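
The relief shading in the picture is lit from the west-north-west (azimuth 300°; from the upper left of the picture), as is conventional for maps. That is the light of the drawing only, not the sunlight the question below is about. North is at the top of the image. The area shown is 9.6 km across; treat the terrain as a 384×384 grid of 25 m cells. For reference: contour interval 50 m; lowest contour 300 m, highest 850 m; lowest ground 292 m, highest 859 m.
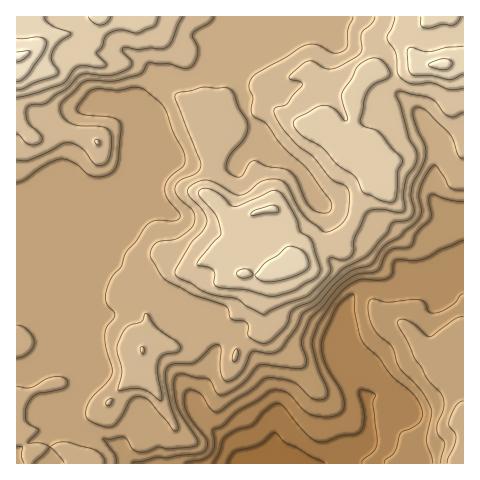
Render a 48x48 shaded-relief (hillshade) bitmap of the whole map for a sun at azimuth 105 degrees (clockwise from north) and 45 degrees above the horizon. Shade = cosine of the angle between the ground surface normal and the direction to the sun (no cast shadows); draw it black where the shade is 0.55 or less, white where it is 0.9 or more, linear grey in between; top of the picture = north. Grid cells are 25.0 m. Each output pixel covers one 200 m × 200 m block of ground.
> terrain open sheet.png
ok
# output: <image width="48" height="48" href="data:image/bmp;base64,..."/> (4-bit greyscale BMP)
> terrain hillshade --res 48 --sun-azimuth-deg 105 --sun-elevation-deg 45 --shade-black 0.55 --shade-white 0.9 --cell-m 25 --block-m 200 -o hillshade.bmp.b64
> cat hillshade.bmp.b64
<image width="48" height="48" href="data:image/bmp;base64,Qk32BAAAAAAAAHYAAAAoAAAAMAAAADAAAAABAAQAAAAAAIAEAAATCwAAEwsAABAAAAAAAAAAAAAAABEREQAiIiIAMzMzAERERABVVVUAZmZmAHd3dwCIiIgAmZmZAKqqqgC7u7sAzMzMAN3d3QDu7u4A////AGeHZWZ6uoiYmZrNuHd3d3d2VUMkVWUQA2Z3ZneJp1eYiJvuyXd3d2Z4dmQjRVQgAIh3ZneIhkeHeKveyYiHZlV4mIYzRUIjEIiIh3dniGd1Wbu7upmYVEV4iJhDVUECM4hnmFVXqodka8p4qpqoVEV4iJhUVUEAI6l2d0NHq5dFrLhYu6qpU0Z4mZhmZUEAAKmHiFIlm6c33aZHq6qpYzV5qphmZTESEYiIiYQSaZZb7JY1m7u5ZEWKupdmZCE1RGZmeZdBFHed24ZEe8uodVabqYd1QyNWZnZlaIdjAVe9yXdjWsuXdnm7mHdkMzRmZod2Z3dkEke8uIhzOcuXd5vLh3ZTI1ZmZpmHd3dTEkermZmFJ7qHiazKd3VDM1ZlZqqYd3ZSE0aZiZmGNZiJqrzKdlRVQ1dlVpmYd3ZSIkaIiIh3VWWLzM3adUNFRGdlVYiHd2ZUI0Z4h3dmZlRqzd3chTNFVXdkRHd3d2ZVQ0V4h3dlVmRprN3dpSJEVohkM3d3d3ZVVUZ4d3dlRFZ5q8zutiJFVnh1Q3d3d3ZTVnd3d2ZVZVZ4qrz/6DNWVWd2VHd3d3dSOId2ZURGd2Z4mazv/HVnZmZ2ZXd3d3djN4dkREVVVnd4mavf/bh4h3dmZnd3d3dkNWZUI1dkRXdmeKvN7bmrmId3d3d3d3d2QkZlMTVlVVZVZ5vLq7vdqIiHd3d3d2d3UyRlQyNFZ2VlVou4erztqImZiHd3Zmd4dCJFUyI0Z2VmVoqWiqrNuamIiHd2Zmd4djJFUxEkVnZmaIiFWZiru8p3iXd3Zmd3dlNFZCESRoh2eamFNpmaq8uYiHd3dmZ3d2VWZCESRVeHi7l1M3mYit25iHd3d3d3d3ZlQyAVdSNXrLl1MmiHjN25d4d3d3d3d3ZkIRFIliE1m6hmQjZXzu2XZ4h3d3d3d3dTARJYhzIlm5dVUzVXzuyFVpmHd2Z4iHdkERJXh0NFeYZEVUVnre2VVZqodlVpqXdmQiNXh1VmZ2QzVmZ3nN6lVYmqh1Nayod2UyNYh2Z3dlM0V3d3is62RXiql1Nb24d2UyNYmHd3ZERFZ2Z5may2RGeal1Rr24d2QyRnmYd2QzVXhlaJmauWRGeIh2Vpu4d1MzVmiZdkIjV4h2Z4mrp1VZh3iHVWiYd1MjVniZdTIjVol3d3m7lUZ6mIqoZmd3dkIkV4iHVERDRXh3h3m7dEaKmKu6h3d3dkM0V3iHRFVERWZomImpZEeKmrzLqHd3ZUVVVneGVVVERVRIqZmHdmeLuqvduHiYdWZlVmZ1RWZmVVQ2qphnh2eLqpvdl4mqmHZndmZlNEVmZlQiaZdFd2iqqqmqh5qruXd4h3d2VDNFZ2QhOJUSVnmpvMmIiJmamHd5mHd3dlQzZ3QhJXQTVFZ1e9uYiJmHiImZmHd3d2ZEV3YyNVM1ZUVlV6qYirl2iJupiHd3d3dmZnYyNERWd2Zodnh3iKmHiJu6mId3d3d3Z2UyNERVaHd6h3d2VpqYiJqqmpd3d3d3d3ZDIzRER4iA=="/>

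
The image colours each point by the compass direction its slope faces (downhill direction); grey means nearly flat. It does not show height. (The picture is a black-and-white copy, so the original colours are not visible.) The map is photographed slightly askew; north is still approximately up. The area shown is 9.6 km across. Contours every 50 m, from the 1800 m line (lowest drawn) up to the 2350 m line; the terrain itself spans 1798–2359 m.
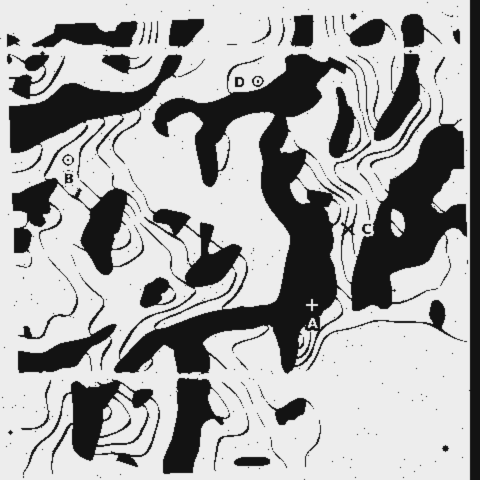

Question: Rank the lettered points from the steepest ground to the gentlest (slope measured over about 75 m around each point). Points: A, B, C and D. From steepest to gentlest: C A B D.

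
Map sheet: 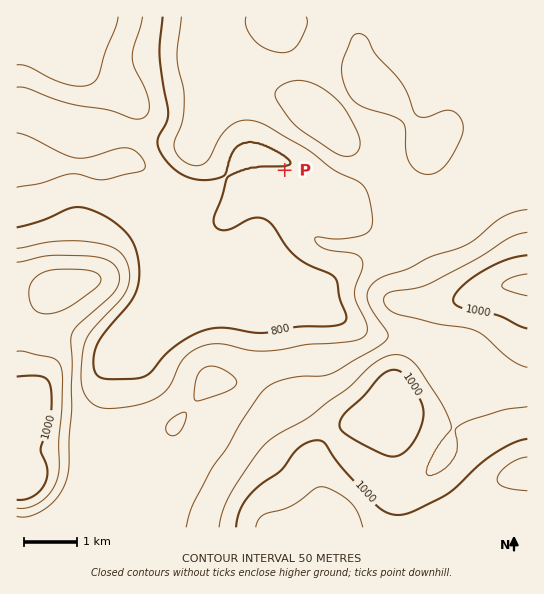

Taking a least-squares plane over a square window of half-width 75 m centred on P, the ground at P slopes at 5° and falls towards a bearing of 1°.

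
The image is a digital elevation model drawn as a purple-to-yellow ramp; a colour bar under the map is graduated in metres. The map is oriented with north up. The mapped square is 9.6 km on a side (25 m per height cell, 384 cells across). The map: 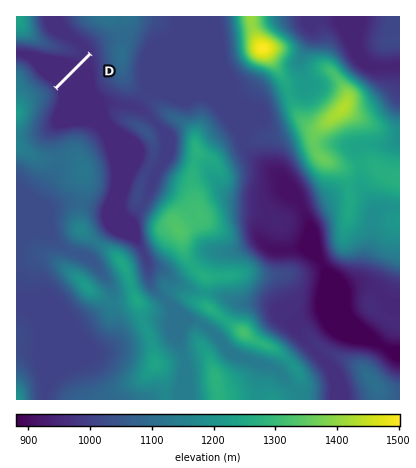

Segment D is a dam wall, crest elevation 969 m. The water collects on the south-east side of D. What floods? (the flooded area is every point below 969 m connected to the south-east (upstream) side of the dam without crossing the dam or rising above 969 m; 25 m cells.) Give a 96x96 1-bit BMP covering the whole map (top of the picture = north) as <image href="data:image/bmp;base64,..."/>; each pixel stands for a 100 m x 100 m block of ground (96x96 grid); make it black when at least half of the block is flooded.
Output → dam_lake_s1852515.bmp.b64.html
<image width="96" height="96" href="data:image/bmp;base64,Qk2+BAAAAAAAAD4AAAAoAAAAYAAAAGAAAAABAAEAAAAAAIAEAAATCwAAEwsAAAIAAAAAAAAA////AAAAAAAAAAAAAAAAAAAAAAAAAAAAAAAAAAAAAAAAAAAAAAAAAAAAAAAAAAAAAAAAAAAAAAAAAAAAAAAAAAAAAAAAAAAAAAAAAAAAAAAAAAAAAAAAAAAAAAAAAAAAAAAAAAAAAAAAAAAAAAAAAAAAAAAAAAAAAAAAAAAAAAAAAAAAAAAAAAAAAAAAAAAAAAAAAAAAAAAAAAAAAAAAAAAAAAAAAAAAAAAAAAAAAAAAAAAAAAAAAAAAAAAAAAAAAAAAAAAAAAAAAAAAAAAAAAAAAAAAAAAAAAAAAAAAAAAAAAAAAAAAAAAAAAAAAAAAAAAAAAAAAAAAAAAAAAAAAAAAAAAAAAAAAAAAAAAAAAAAAAAAAAAAAAAAAAAAAAAAAAAAAAAAAAAAAAAAAAAAAAAAAAAAAAAAAAAAAAAAAAAAAAAAAAAAAAAAAAAAAAAAAAAAAAAAAAAAAAAAAAAAAAAAAAAAAAAAAAAAAAAAAAAAAAAAAAAAAAAAAAAAAAAAAAAAAAAAAAAAAAAAAAAAAAAAAAAAAAAAAAAAAAAAAAAAAAAAAAAAAAAAAAAAAAAAAAAAAAAAAAAAAAAAAAAAAAAAAAAAAAAAAAAAAAAAAAAAAAAAAAAAAAAAAAAAAAAGAAAAAAAAAAAAAAA+AAAAAAAAAAAAAAD+AAAAAAAAAAAAAAH+AAAAAAAAAAAAAAP+AAAAAAAAAAAAAAP8AAAAAAAAAAAAAAf8AAAAAAAAAAAAAAfwAAAAAAAAAAAAAAfwAAAAAAAAAAAAAAPwAAAAAAAAAAAAAAPwAAAAAAAAAAAAAAHwAAAAAAAAAAAAAAHwAAAAAAAAAAAAAAHwAAAAAAAAAAAAAAH4AAAAAAAAAAAAAAD4AAAAAAAAAAAAAAD8AAAAAAAAAAAAAAD8AAAAAAAAAAAAAAD+AAAAAAAAAAAAAAH+AAAAAAAAAAAAAAH/AAAAAAAAAAAAAAH/AAAAAAAAAAAAAAH/AAAAAAAAAAAAAAP/AAAAAAAAAAAAAAP/AAAAAAAAAAAAAAP+AAAAAAAAAAAAAAf8AAAAAAAAAAAAAAf4AAAAAAAAAAAAAB/gAAAAAAAAAAAAf//AAAAAAAAAAAAAf/8AAAAAAAAAAAAAf/8AAAAAAAAAAAAAf/4AAAAAAAAAAAAAP/4AAAAAAAAAAAAAP/4AAAAAAAAAAAAAP/4AAAAAAAAAAAAAH/4AAAAAAAAAAAAAH/wAAAAAAAAAAAAAP/gAAAAAAAAAAAAAH/AAAAAAAAAAAAAAD/AAAAAAAAAAAAAAB/AAAAAAAAAAAAAAA/AAAAAAAAAAAAAAAfAAAAAAAAAAAAAAAPAAAAAAAAAAAAAAAGAAAAAAAAAAAAAAACAAAAAAAAAAAAAAAAAAAAAAAAAAAAAAAAAAAAAAAAAAAAAAAAAAAAAAAAAAAAAAAAAAAAAAAAAAAAAAAAAAAAAAAAAAAAAAAAAAAAAAAAAAAAAAAAAAAAAAAAAAAAAAAAAAAAAAAAAAAAAAAAAAAAAAAAAAAAAAAAAAAAAAAAAAAAA="/>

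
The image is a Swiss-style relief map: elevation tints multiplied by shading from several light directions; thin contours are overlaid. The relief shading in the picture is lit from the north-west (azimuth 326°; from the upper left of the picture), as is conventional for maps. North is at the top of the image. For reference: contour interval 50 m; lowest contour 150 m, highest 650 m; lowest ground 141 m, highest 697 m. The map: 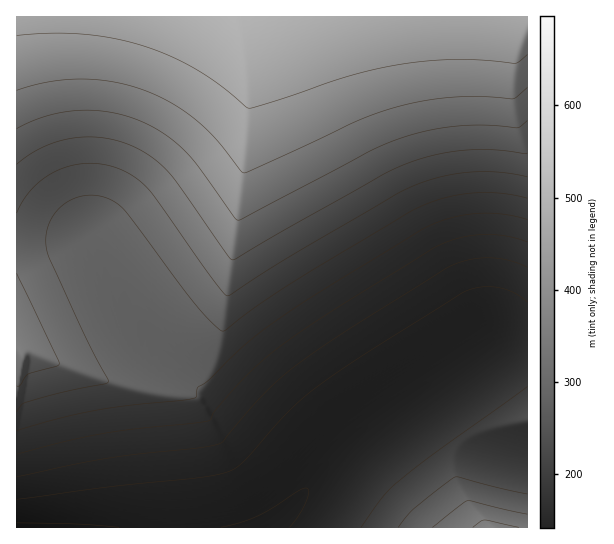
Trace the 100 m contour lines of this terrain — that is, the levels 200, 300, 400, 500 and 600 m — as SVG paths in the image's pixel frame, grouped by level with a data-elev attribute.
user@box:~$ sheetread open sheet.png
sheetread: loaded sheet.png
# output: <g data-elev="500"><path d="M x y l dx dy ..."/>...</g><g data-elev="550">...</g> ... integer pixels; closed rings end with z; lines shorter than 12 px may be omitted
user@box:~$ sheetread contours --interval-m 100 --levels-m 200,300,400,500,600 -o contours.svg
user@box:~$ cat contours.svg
<g data-elev="200"><path d="M17 499l96-13 88-9 29-6 14-10 42-47 27-24 48-33 101-64 17-6 18 0 16 5 14 10"/><path d="M527 387l-94 68-38 29-13 14-21 29"/></g><g data-elev="300"><path d="M527 514l-60-13-35 26"/><path d="M17 454l49-13 36-7 107-13 5-10 26-29 37-33 52-36 105-65 23-9 24-4 24 1 22 6"/></g><g data-elev="400"><path d="M17 412l4-6 4-3 34-10 46-9 3-2-29-58-29-65-4-10 0-16 5-14 10-12 13-9 12-3 12 1 12 3 11 7 75 99 17 18 10 8 32-24 38-25 114-69 15-7 25-9 27-4 27 0 26 5"/></g><g data-elev="500"><path d="M17 164l13-10 13-7 15-6 15-3 16-1 14 1 15 3 15 5 20 12 17 16 57 81 6 5 150-86 28-12 27-8 28-4 27 0 34 3"/></g><g data-elev="600"><path d="M17 90l32-8 32-3 32 3 30 8 27 12 25 17 19 18 27 34 4 2 110-51 35-13 29-7 31-5 31 0 32 2 14-12"/></g>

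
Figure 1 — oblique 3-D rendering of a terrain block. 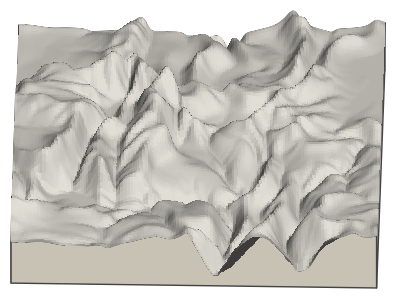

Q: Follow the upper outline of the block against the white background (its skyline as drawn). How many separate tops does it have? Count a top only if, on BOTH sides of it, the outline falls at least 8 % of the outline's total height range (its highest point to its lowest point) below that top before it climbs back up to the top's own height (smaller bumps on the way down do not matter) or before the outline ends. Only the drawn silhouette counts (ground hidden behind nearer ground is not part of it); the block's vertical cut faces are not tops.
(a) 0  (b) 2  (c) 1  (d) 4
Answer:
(b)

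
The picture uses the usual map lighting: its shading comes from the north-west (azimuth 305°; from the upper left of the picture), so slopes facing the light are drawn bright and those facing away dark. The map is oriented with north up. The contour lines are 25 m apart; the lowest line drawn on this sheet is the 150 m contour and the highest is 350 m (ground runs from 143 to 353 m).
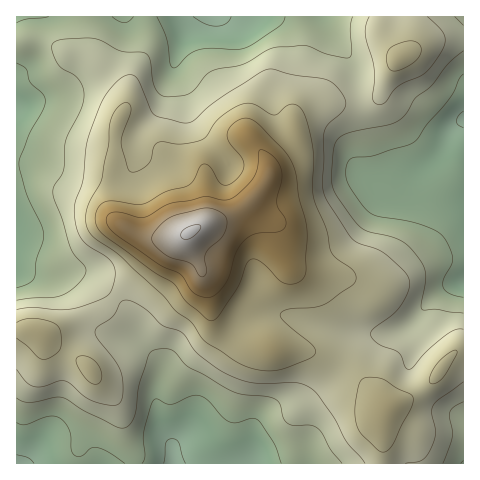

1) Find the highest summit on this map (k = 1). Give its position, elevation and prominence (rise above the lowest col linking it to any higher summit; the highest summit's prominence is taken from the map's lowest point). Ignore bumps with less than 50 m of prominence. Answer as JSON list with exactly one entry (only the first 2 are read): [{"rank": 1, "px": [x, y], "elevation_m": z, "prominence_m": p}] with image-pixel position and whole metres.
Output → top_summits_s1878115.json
[{"rank": 1, "px": [189, 232], "elevation_m": 353, "prominence_m": 210}]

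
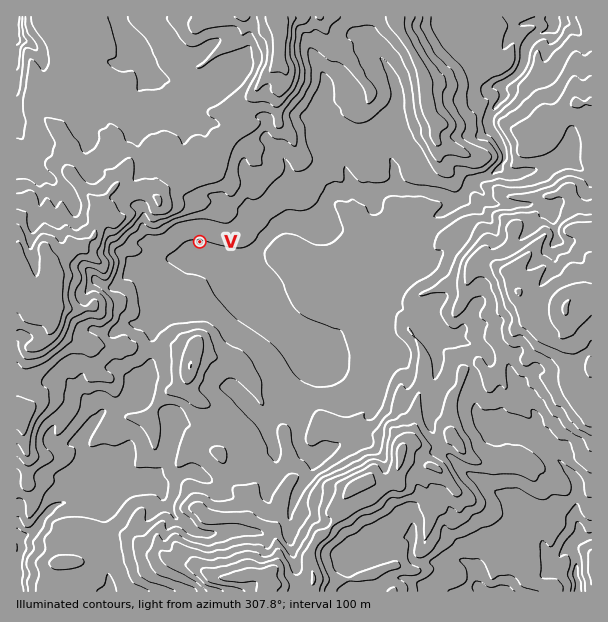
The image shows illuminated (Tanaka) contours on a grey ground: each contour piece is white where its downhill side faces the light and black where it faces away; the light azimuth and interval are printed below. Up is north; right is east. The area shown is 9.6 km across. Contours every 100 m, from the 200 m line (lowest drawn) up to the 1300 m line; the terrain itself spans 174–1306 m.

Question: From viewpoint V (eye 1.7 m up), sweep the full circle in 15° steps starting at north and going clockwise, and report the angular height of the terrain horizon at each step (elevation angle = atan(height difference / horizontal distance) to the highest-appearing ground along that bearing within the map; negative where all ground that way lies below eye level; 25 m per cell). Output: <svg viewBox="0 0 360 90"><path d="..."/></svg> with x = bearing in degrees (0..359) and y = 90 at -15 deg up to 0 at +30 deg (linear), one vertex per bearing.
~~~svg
<svg viewBox="0 0 360 90"><path d="M0 17l15 4 15 5 15 5 15 12 15 10 15-4 15-2 15 6 15-8 15 1 15 3 15-12 15 10 15 2 15-5 15-14 15-4 15-3 15-6 15-5 15-12 15 6 15 7"/></svg>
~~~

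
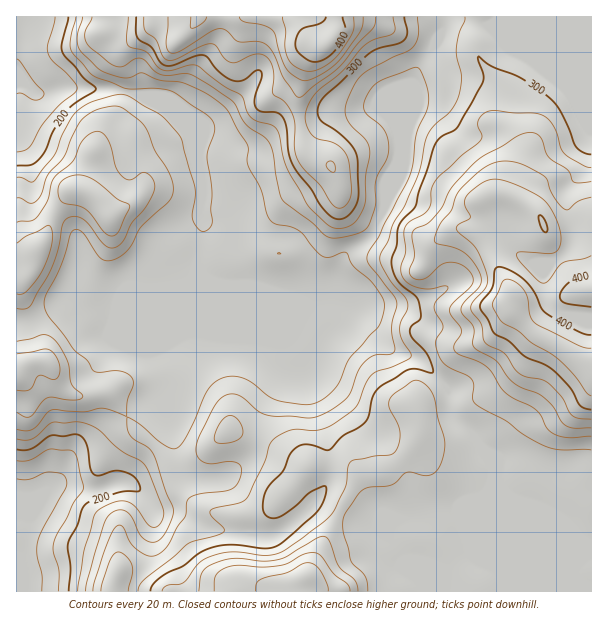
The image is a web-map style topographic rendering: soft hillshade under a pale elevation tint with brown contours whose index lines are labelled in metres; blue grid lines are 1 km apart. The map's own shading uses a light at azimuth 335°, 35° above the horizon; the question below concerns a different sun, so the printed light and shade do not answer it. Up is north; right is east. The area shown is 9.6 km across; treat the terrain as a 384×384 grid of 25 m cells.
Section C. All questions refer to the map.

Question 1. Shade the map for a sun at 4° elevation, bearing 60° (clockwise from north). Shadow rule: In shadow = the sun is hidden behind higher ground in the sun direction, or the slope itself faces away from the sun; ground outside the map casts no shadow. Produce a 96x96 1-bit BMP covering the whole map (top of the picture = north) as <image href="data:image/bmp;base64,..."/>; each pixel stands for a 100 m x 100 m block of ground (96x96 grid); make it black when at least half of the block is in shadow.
<image width="96" height="96" href="data:image/bmp;base64,Qk2+BAAAAAAAAD4AAAAoAAAAYAAAAGAAAAABAAEAAAAAAIAEAAATCwAAEwsAAAIAAAAAAAAA////AAAAAAA//gcBAAAAAAAAAAAf/gAHAAAAAAAAAAAf/gAGAAAAAAAAAAAf/wAAAAAAAAAAAAAf/wAAAAAAAAAAAAAP/wAAAAAAAAAAAAAP/wAAAAAAAAAAAAAHPwAAAAAAAAAAAAAAHwBAAAAAAAAAAAAAHwDgAAAAAAAAAAAADgHgAAAAAAAAAAAABgHgAAAAAAAAAAAAYAPgAAAAAAAAAAAAYAfwAAAAAAAAAAAAAAfwAAAAAAAAAAAAAA/gAAAAAAAAAAAAAB/AAAAAAAAAAAAB4D+AAAAAAAAAAAAB8H+AAAAAAAAAAAAB+D+AAAAAAAAAAAAB+D8AAAAAAAAAAAAA+B8AAAAAAAAAAAAA+B4AAAAAAAAAAACAeGAGAAAAAAAAAACAeGAGAAAAAAAAHwCAOEACAAAAAAAAP+DAOAAAAAAAAAAAf/GAMAAAAAAAAAAAf/kAAAAAAAAAAAAAf/0AAAAAAAAAAAAA//8DAAAAAAAAAAAA//8BAAAAAAAAYAAB//4AAAAAAAAA4AD///4AAAAAAAAAwAH///4AAAAAAAAAwAP///4AAAAAAAAAAAf///wAAAAAAAAAAB//8/gAAAAAAAAAA///8/AAAAAAAAAAB///8+AAAAAAAAAAB////8AAAAAAAAAAD////AAAAAAAAAAAH///+AAAAAAAAAAAD///8AAAAAAAAAAAH9//4AAAAAAAAAAf/5//wAAAAAAAAAAf/x//gAAAAAAAAAAf////gAAAAAAAAAAf//v/AAAAAAAAAAAf//P8AAAAAAAAAAAf//P/AAAAAAAAAAAf//P/gAAAAAAAAAAP//P/gAAAAAAAAAAP/+H/AAAAAAAAAAAH/8H/AAAAAAAAAAAD/8H+AAAAPAAAAAAB/+D8AAAAfgAAAAAA//D4AAAA/wAAAAGAf+D4AAAA/wAAAD/wP+BgAAAA/wAAAH/4H8AAAAAA/gAAAP/8D8AAAAAA/gAAA//8B4AAAAAAfAAAD//8BwAAAAAAeAAAH//8B4fAAAA8MAAAP//4A+fgAAA/AAAAP//4A/HgAAA/AAAAP//4AfjAAAAfAAAAP//4AfgAAAAeAAAAP//wAfgAAAAMAAAAH//gAPgAAAAAAAAAH//AAPgAAAAAAAAAH/+AAPwAAAAPAAAAP/8AAHwAAAAPwAAAf/4AAHwAAAAPwAAD//4AADgAAAAHgAAf//4AADgAAAAAAAA///4AABAAAAABgAB///4AAAAAAAAAgAB///4AAAAAAAAPAAD///4AAAAAAAAPwAH//74AAAAAAAAf+AP//54AAAAAAAA//8f///4AAAAAAAD///////4AAAgAAAD///////4AAAAAAAD///////8AAAAAAAD///////+AAAAAAAD////P7/+AAABwAAD////D5/+AAADgAAB////B4/4AAADgAAA/+f/A4fwAAABgAAAf+f/AAfwAAABAAAAP8f/AAPwAAAAAAAAH8PwAEHwAAAAAAAAD8HwAADwAAAAAAAAB8DwAAAAAAAAAAAA="/>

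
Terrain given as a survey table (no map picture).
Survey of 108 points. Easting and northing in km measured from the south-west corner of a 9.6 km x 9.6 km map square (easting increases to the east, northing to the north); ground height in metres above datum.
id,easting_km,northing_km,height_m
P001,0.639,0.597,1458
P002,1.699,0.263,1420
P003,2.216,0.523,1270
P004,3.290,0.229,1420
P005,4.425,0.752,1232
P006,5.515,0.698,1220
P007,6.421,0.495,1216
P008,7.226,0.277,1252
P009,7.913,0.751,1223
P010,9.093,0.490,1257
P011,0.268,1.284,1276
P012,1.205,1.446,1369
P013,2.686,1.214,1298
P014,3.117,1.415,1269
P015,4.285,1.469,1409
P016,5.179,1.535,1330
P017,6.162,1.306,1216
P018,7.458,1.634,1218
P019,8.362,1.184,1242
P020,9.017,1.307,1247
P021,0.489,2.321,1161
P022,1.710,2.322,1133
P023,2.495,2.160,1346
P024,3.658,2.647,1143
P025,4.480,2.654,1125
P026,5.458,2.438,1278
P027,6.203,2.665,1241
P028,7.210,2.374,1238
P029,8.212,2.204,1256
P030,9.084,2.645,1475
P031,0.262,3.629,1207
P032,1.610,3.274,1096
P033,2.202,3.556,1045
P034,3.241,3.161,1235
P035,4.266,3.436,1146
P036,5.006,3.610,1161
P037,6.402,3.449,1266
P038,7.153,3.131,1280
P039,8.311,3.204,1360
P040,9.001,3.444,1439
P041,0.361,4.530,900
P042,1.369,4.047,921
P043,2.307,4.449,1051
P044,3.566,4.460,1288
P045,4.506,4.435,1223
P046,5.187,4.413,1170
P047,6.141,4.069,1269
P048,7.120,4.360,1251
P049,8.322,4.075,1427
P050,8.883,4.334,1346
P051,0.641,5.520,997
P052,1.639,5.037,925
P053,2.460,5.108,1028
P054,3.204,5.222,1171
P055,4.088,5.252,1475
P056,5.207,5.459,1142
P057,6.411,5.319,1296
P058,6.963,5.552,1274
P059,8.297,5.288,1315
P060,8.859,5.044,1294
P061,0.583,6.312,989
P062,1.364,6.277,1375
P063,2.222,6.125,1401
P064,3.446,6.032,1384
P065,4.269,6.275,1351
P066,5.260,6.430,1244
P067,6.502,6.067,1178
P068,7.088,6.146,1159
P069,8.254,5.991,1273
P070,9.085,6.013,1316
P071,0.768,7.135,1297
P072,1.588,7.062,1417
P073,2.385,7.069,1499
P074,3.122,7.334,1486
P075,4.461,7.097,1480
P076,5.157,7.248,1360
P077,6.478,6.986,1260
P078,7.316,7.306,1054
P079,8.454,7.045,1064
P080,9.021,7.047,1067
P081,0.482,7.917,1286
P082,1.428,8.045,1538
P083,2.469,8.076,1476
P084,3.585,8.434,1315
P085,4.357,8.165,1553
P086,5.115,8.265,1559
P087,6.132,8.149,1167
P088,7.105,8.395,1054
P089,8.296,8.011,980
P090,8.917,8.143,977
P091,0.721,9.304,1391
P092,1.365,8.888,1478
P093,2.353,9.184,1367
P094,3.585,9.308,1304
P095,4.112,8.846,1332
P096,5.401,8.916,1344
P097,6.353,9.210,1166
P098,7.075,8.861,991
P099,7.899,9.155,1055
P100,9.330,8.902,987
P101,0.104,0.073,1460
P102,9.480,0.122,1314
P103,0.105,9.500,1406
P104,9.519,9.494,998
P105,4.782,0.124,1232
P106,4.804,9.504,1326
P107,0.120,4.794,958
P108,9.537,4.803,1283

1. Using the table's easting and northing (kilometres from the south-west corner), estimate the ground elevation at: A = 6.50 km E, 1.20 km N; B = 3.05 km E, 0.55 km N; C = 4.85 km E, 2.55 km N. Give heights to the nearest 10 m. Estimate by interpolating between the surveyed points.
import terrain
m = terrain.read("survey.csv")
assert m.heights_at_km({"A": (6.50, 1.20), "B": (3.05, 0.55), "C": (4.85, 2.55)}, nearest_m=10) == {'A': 1220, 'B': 1390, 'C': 1140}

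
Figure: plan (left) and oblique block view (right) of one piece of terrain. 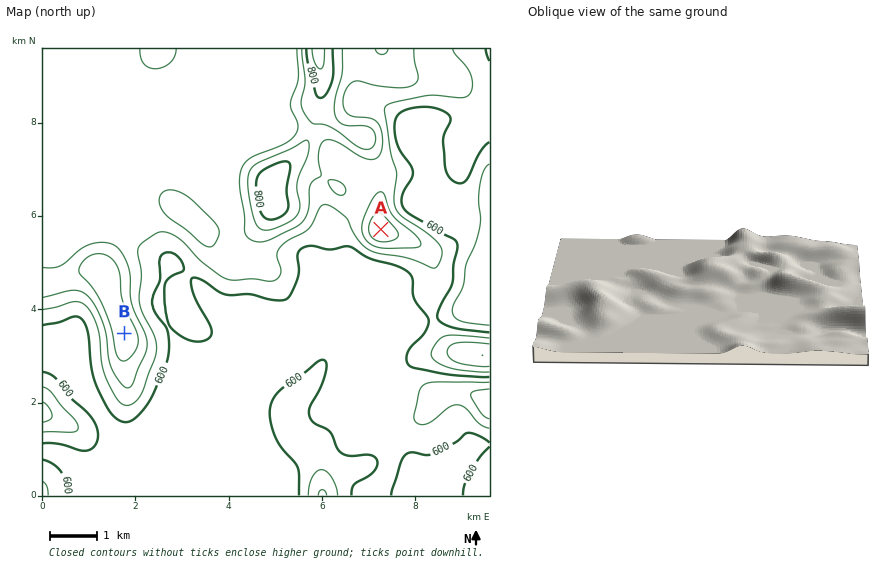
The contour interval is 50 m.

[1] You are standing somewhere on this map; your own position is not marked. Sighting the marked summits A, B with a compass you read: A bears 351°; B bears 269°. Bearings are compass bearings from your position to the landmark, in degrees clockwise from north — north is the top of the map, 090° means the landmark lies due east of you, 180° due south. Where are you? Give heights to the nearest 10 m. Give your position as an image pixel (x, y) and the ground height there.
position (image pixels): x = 397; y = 328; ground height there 580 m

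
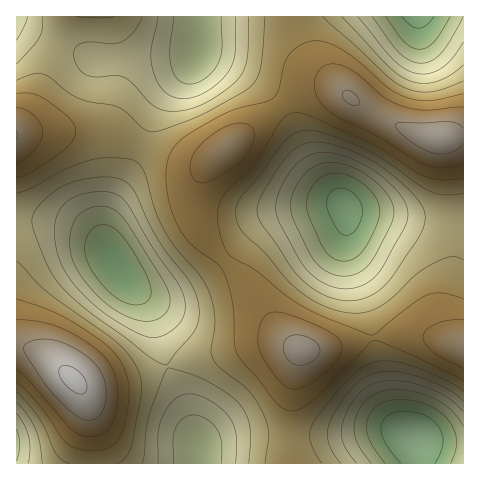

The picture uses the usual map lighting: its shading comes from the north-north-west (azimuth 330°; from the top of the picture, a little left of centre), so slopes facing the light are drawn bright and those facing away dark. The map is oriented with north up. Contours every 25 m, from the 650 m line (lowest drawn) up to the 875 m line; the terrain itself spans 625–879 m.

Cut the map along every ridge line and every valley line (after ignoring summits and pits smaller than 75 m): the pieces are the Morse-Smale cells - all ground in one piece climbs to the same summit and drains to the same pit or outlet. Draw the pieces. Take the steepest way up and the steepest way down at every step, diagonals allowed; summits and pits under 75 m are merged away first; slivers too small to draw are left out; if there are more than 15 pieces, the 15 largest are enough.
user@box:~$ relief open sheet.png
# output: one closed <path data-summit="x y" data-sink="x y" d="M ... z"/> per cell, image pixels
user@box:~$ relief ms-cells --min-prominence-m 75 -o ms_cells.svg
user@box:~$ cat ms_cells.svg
<path data-summit="440 138" data-sink="346 208" d="M330 88l-17 2-20 8-48 35-35 29-11 18-3 16 1 24 7 16 45 51 31 45 12 12 9 6 26-2 37-9 38-6 19 1 42 11 1-208-33 0-20-5-41-20-26-19z"/><path data-summit="440 138" data-sink="116 265" d="M101 130l-66 2-19 2 0 83 48 7 24 9 19 17 21 33 19 19 8 18 12 45 17 38 12 35 3 26 93 0-3-24 1-31 5-37 6-23-9-5-12-12-31-45-35-37-15-23-3-14 1-24 3-11 11-17-12 3-17-2-44-16-27-13z"/><path data-summit="440 138" data-sink="197 48" d="M293 16l-94 0-4 36-19 5-64 3-20-1-19-11-56-24-1 109 85-3 10 3 27 13 44 16 12 2 14-2 85-64 12-6 15-4 10 0 15 4-36-37-11-21z"/><path data-summit="74 379" data-sink="116 265" d="M25 218l-9 0 0 128 20 5 13 7 30 27 8 15 5 16 6 26 1 22 98 0 1-17-2-9-12-35-17-38-12-45-8-18-19-19-21-33-12-12-14-8-17-6z"/><path data-summit="440 138" data-sink="412 438" d="M412 333l-36 4-49 11-26 2-6 22-5 37-1 31 4 24 124 0 0-12-3-14 14 4 36 0 0-96z"/><path data-summit="440 138" data-sink="418 17" d="M463 16l-169 0 0 4 15 35 44 45 25 16 33 16 20 5 18 0 15-1z"/><path data-summit="74 379" data-sink="17 444" d="M20 346l-4 1 0 116 82 1 1-12-5-27-7-25-6-11-32-31-13-7z"/><path data-summit="74 379" data-sink="197 48" d="M197 16l-180 0-1 8 25 12 32 12 19 11 20 1 64-3 19-5 2-3z"/><path data-summit="74 379" data-sink="412 438" d="M414 438l4 26 46-1-1-20-35-1z"/>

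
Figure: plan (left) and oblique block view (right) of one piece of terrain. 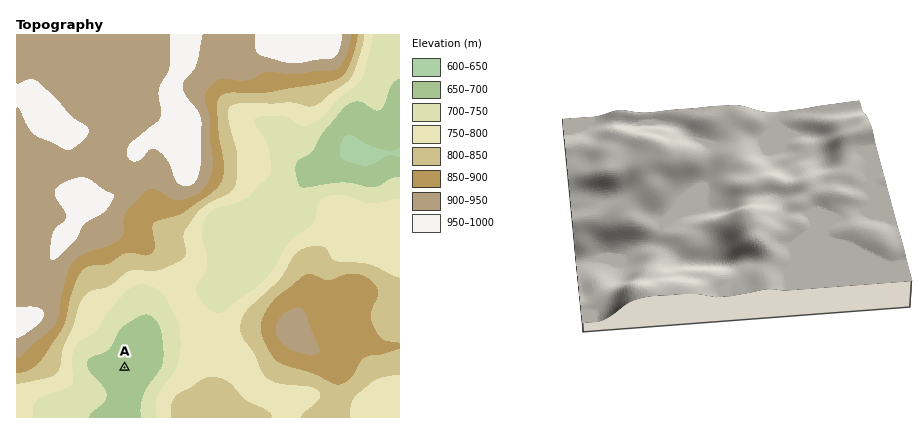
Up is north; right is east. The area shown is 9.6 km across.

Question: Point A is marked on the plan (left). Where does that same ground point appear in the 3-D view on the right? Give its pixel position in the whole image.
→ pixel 781 136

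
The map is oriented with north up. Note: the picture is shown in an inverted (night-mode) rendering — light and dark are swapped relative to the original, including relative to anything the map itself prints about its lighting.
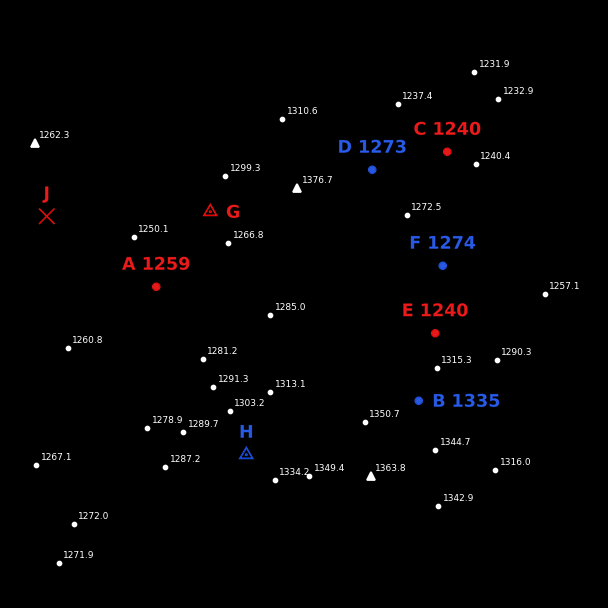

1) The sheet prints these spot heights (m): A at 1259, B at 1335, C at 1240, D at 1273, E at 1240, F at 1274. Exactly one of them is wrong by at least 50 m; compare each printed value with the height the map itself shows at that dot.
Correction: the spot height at E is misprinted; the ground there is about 1302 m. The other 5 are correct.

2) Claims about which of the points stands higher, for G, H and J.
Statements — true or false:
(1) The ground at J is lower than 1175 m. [false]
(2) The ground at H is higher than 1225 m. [true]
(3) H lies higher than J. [true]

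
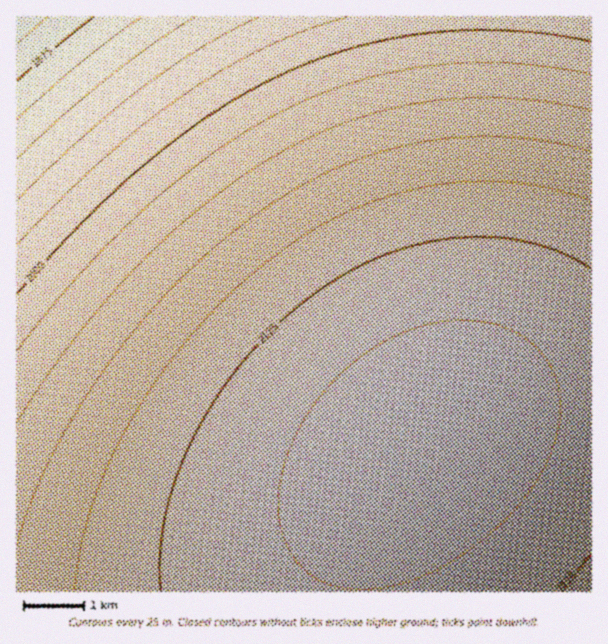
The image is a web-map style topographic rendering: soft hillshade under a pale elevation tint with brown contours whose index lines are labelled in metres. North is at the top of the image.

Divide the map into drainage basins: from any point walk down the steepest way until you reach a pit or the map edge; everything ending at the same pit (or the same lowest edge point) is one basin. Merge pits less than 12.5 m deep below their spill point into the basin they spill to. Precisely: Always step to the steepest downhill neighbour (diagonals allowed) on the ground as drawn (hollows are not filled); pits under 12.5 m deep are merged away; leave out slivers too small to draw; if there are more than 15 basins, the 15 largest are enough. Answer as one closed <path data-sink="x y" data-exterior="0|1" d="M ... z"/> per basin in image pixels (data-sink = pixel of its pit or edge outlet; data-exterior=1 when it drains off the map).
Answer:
<path data-sink="17 17" data-exterior="1" d="M591 16l-575 1 1 575 343 0 4-41 12-42 22-39 27-28 15-10 21-11 33-11 46-7 52-2z"/><path data-sink="591 591" data-exterior="1" d="M591 402l-51 1-46 7-33 11-21 11-15 10-27 28-22 39-12 42-3 40 230 1z"/>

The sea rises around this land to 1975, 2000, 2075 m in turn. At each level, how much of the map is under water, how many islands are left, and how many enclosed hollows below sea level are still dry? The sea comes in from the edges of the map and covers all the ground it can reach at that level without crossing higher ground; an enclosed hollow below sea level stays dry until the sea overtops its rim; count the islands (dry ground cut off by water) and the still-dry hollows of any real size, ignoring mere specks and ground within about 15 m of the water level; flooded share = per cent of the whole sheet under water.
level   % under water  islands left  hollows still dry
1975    9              0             0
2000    14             0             0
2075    38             0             0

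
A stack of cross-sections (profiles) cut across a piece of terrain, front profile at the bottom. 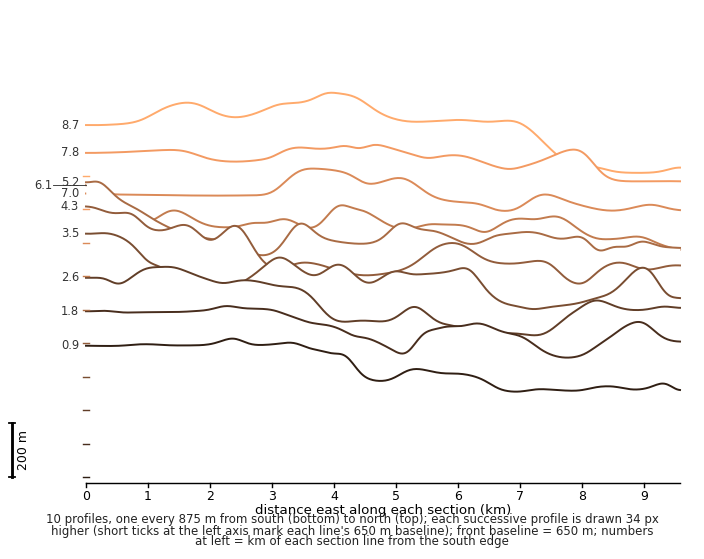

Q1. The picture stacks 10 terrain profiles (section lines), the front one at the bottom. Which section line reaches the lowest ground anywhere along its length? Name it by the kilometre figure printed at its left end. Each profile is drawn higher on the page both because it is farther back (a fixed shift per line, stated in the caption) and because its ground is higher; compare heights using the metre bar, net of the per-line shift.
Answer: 8.7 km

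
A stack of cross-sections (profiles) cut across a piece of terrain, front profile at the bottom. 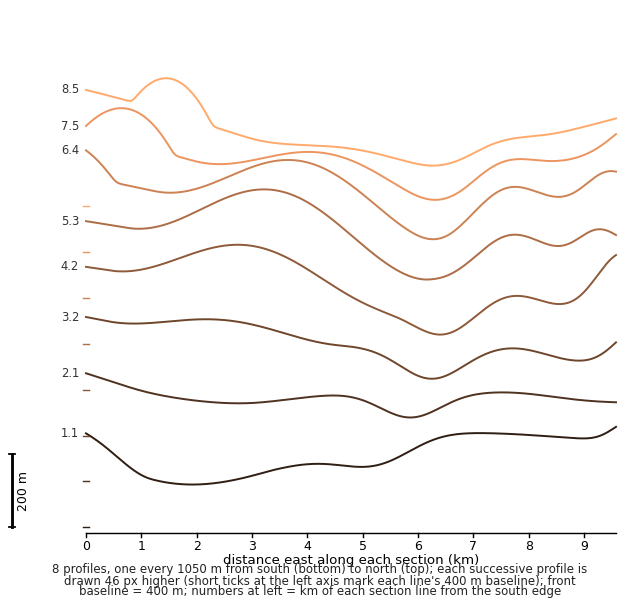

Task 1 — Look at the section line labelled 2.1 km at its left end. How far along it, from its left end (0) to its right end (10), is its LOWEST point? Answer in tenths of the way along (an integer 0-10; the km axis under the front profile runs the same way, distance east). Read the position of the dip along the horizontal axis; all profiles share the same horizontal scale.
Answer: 6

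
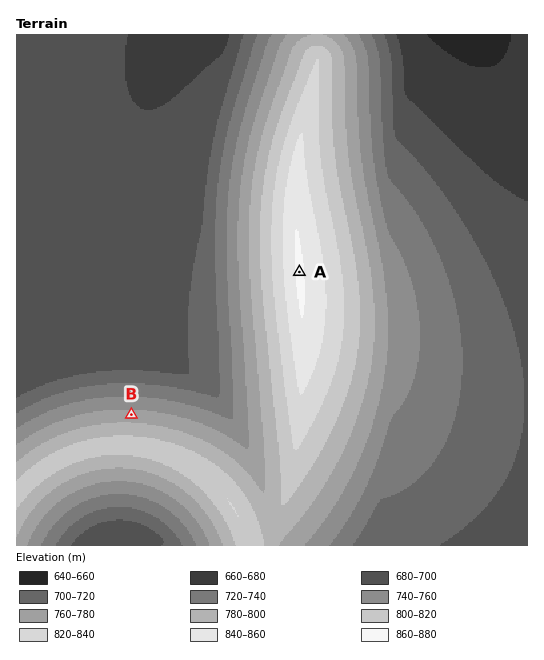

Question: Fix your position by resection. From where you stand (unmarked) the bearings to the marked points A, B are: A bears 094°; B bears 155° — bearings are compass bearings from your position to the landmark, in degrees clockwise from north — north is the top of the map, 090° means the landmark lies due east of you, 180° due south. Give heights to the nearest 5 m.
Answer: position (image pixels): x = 57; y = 255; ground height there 690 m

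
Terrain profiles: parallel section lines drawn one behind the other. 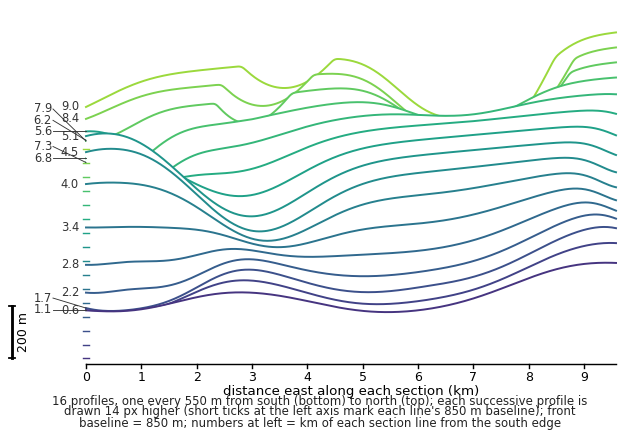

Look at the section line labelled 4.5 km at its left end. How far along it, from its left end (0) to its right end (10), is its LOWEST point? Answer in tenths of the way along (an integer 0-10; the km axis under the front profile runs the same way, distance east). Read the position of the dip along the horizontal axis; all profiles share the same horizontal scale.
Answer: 3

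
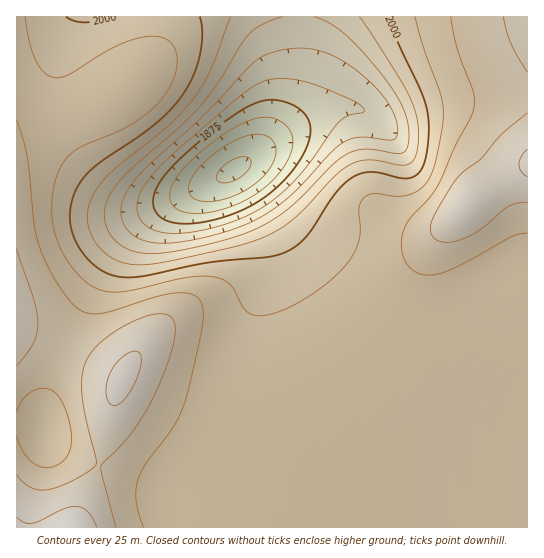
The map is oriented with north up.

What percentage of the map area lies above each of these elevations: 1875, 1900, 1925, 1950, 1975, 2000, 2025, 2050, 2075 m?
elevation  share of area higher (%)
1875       95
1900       93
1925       89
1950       85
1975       81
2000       77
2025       67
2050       21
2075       8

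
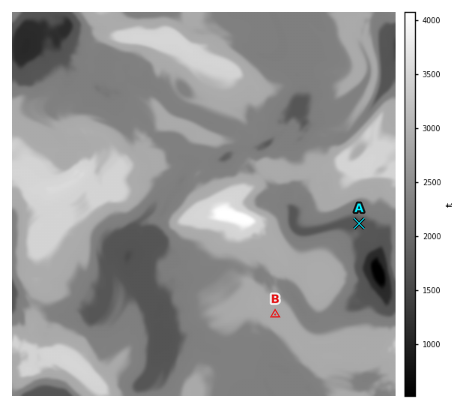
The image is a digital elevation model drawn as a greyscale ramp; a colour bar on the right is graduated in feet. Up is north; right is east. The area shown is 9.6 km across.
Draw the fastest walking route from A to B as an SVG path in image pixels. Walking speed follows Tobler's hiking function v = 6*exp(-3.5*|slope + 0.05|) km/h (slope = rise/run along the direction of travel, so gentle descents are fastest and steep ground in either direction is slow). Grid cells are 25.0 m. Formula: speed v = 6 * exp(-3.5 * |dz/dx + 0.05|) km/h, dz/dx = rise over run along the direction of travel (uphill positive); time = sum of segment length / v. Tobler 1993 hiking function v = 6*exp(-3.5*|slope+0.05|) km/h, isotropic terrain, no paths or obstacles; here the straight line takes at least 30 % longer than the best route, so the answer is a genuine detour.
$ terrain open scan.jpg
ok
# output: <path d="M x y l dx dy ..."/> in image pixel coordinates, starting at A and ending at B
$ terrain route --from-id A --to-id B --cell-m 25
<path d="M359 224l0 10-2 2-3 2-1 2 0 20-1 2 0 12-11 22-2 2-2 4-13 12-20 10-4-2 1 2-9-10-2 0-2 0-2 0-11 0"/>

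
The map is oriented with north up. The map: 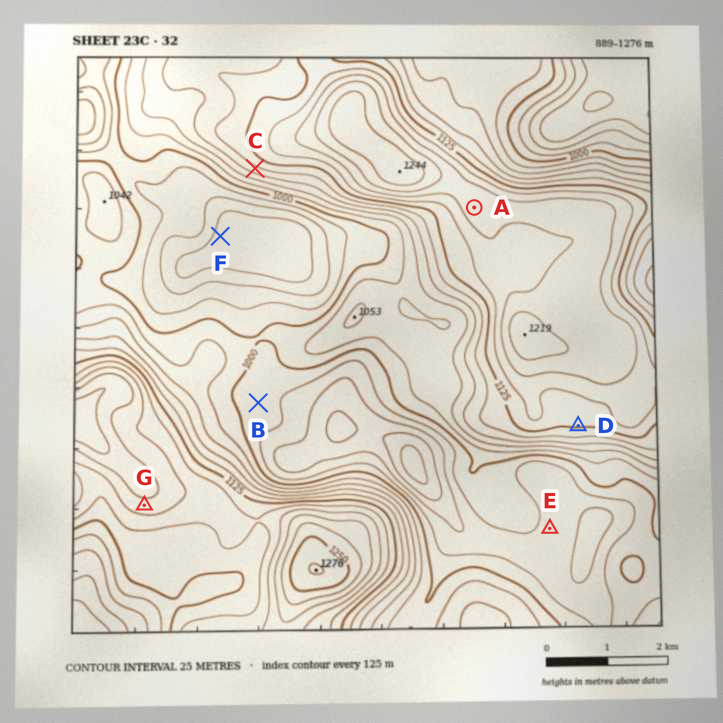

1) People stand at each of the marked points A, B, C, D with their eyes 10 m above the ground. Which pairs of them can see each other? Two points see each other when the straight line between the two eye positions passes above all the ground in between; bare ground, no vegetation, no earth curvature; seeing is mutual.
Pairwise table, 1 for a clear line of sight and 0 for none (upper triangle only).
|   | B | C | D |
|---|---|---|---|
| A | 1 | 0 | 0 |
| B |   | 1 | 0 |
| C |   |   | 0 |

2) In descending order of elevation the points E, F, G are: G E F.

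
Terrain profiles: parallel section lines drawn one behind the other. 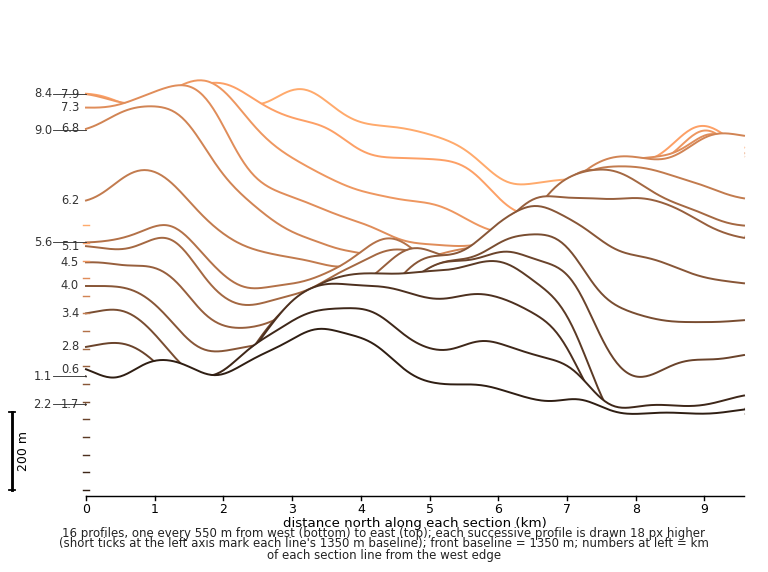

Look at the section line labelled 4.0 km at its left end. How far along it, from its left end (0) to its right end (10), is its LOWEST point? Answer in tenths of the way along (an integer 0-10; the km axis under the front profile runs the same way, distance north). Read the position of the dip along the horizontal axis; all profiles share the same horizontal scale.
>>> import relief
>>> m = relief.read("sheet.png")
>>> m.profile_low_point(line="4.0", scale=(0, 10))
2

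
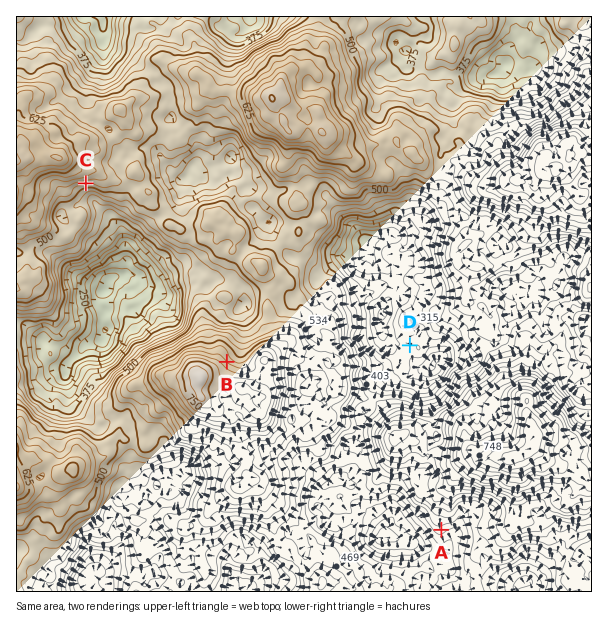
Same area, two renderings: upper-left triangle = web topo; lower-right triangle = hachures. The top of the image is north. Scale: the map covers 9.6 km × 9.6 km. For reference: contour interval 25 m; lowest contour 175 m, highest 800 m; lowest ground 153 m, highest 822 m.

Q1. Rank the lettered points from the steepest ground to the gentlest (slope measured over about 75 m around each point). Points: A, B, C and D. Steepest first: C B A D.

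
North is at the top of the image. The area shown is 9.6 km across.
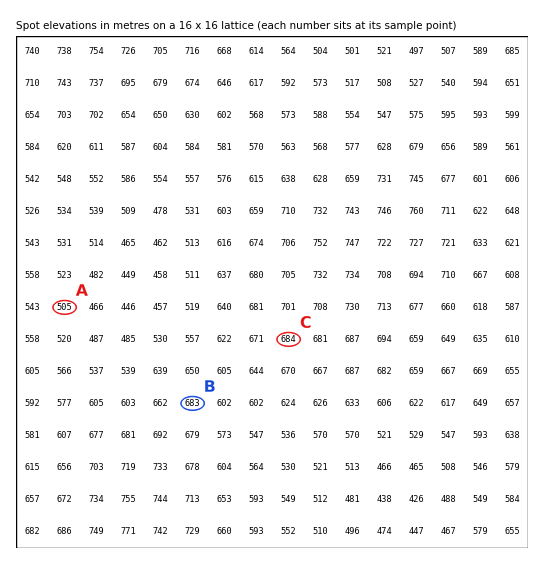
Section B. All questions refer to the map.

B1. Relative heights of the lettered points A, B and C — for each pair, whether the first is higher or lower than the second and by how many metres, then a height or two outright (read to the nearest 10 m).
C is higher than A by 180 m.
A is lower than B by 180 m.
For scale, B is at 680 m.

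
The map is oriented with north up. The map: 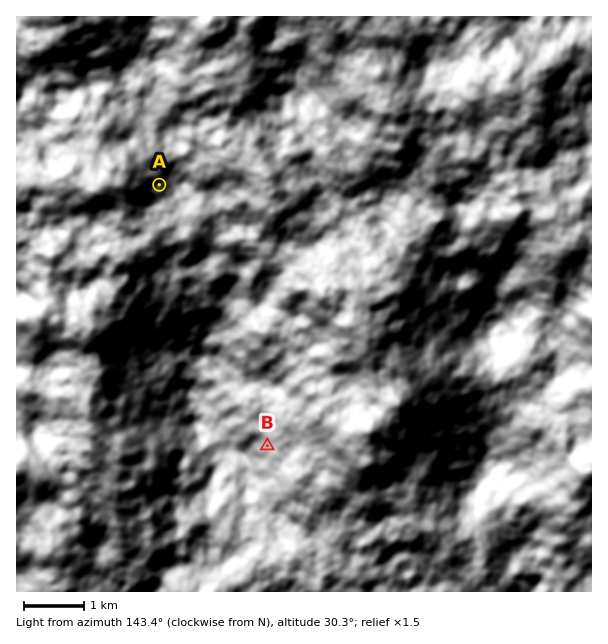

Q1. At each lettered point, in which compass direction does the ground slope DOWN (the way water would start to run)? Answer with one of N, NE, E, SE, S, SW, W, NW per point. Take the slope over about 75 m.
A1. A W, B E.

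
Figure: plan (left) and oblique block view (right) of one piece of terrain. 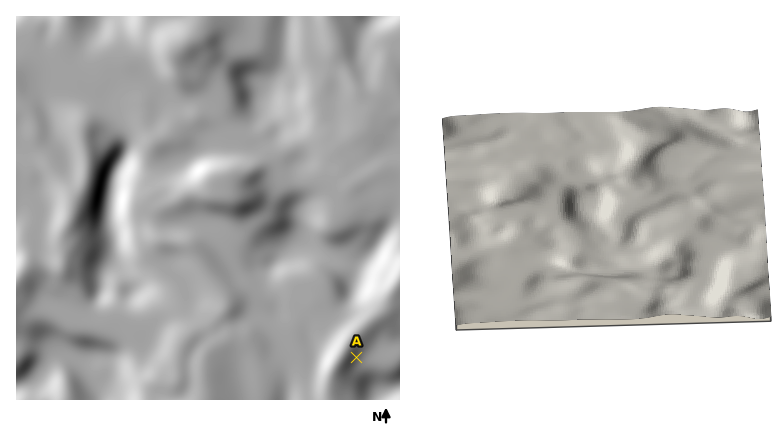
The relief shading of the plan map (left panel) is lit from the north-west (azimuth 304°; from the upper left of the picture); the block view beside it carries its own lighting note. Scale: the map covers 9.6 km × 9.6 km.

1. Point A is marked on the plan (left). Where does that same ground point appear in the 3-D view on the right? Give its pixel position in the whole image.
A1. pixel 724 131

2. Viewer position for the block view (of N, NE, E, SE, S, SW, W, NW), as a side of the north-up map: W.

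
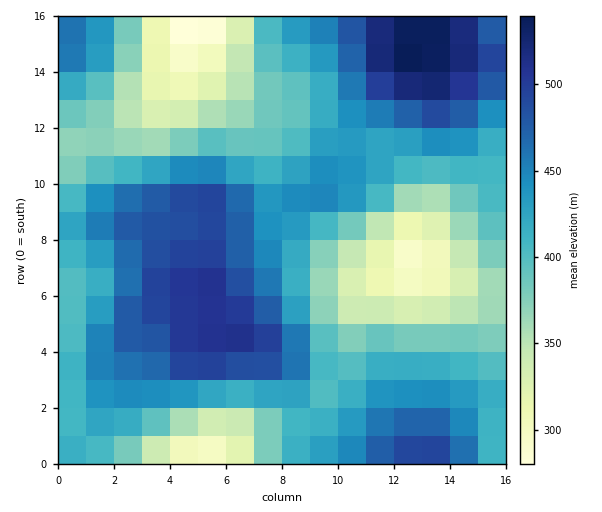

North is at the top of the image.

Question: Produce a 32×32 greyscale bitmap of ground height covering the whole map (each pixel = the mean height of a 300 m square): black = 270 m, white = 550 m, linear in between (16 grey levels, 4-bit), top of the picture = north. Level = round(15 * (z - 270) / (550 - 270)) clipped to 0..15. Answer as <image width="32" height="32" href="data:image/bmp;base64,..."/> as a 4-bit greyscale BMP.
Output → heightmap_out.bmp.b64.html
<image width="32" height="32" href="data:image/bmp;base64,Qk12AgAAAAAAAHYAAAAoAAAAIAAAACAAAAABAAQAAAAAAAACAAATCwAAEwsAABAAAAAAAAAAAAAAABEREQAiIiIAMzMzAERERABVVVUAZmZmAHd3dwCIiIgAmZmZAKqqqgC7u7sAzMzMAN3d3QDu7u4A////AIiHZUMhESNXiImau8zMyoeIh3ZUMiIjVniJmrvMzLmHeIiHZUMzNFZ4iJmru7uph3iJmIdlVEVneHiJqqqqqYd4mZmZiHdneIh3iZmqqpmIeJqqqqqpmZmYd3iZmZmYiHiaqqu8y7u7uYd3iIiIiHd4mrq7zdzMzLqHZ4iHd3d3eJu7u83d3dy6hmZ3dmd2Zneau7zN3d3MqXZVZmVWZmZ3irzMzd3cy6hlRERERFVVd4mrzM3d3LqXZUMzMzNERXd4q8zd3cu6l2UzIiIiNEV3eKvMzd3LqpdlQyIREjRVd4mrzMzMuqmXZUMyERI0VoiZq7zMzLqpmGVUMhEjRWaJmru7vMy6mZh2ZUMiI0Vniaq7zMzMypmZiHdkMjRWd3iau7zMzMqZmpmYdlREVndniaqrvMy6mZqqqYdlVWd3ZniImau6mIiZmpmYd2d3d1Zmd3iJmYd3iJmZiIiIiIdVVmVWZ3d2Z3iZmYiImZiHVVVVRFVmZmZ3iZmImaqpiGZlVEM0VVZmZ4mZmaq7upl2ZlQzM0RVZmd4mqu8zcuqh3ZUMiIzRWZneJq83d3cu5iHVDIiI0Vmd4irze7u3MuqmGQyESI1Z3iJq97u7u3Mqqh1MhESNXeImaze/+7ty6qpdTIQESR4iZq83u7u7cuqmHUxEAEkaJmqvN7u7u26"/>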